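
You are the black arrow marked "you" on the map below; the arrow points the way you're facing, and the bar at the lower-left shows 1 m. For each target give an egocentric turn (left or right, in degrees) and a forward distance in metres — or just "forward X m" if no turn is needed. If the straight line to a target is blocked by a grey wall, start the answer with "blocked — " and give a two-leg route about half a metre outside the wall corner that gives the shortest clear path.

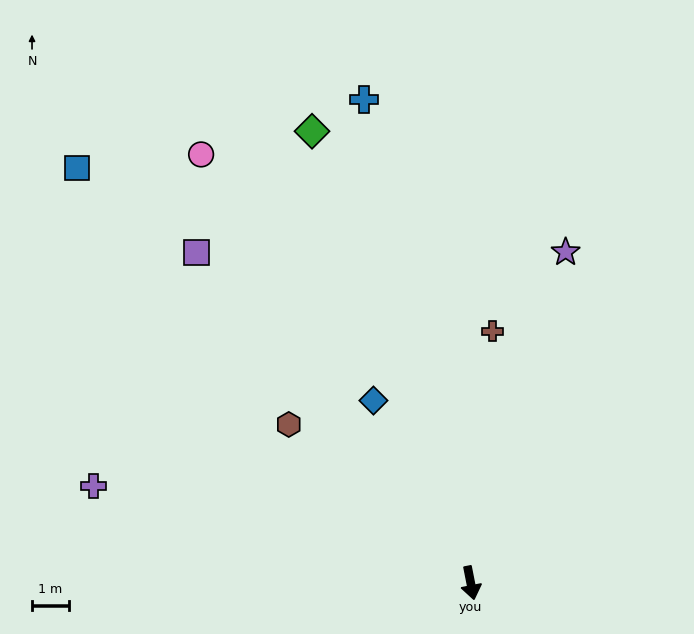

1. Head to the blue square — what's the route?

turn right 148°, forward 15.7 m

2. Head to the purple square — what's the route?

turn right 151°, forward 11.7 m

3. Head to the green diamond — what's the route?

turn right 172°, forward 13.1 m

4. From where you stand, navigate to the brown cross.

turn left 164°, forward 6.9 m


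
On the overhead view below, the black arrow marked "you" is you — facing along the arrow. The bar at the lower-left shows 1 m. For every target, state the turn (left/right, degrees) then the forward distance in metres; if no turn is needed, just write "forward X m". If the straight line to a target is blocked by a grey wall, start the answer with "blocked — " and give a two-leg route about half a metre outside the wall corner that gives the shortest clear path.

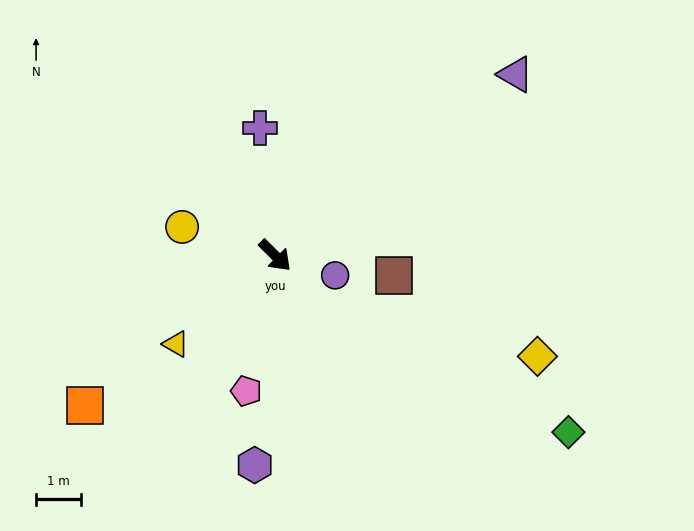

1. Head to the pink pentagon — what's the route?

turn right 57°, forward 3.1 m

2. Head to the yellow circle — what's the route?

turn right 152°, forward 2.2 m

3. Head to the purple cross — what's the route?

turn left 141°, forward 2.9 m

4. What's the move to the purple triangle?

turn left 82°, forward 6.8 m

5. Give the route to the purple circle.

turn left 26°, forward 1.4 m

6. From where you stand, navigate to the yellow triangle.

turn right 94°, forward 3.0 m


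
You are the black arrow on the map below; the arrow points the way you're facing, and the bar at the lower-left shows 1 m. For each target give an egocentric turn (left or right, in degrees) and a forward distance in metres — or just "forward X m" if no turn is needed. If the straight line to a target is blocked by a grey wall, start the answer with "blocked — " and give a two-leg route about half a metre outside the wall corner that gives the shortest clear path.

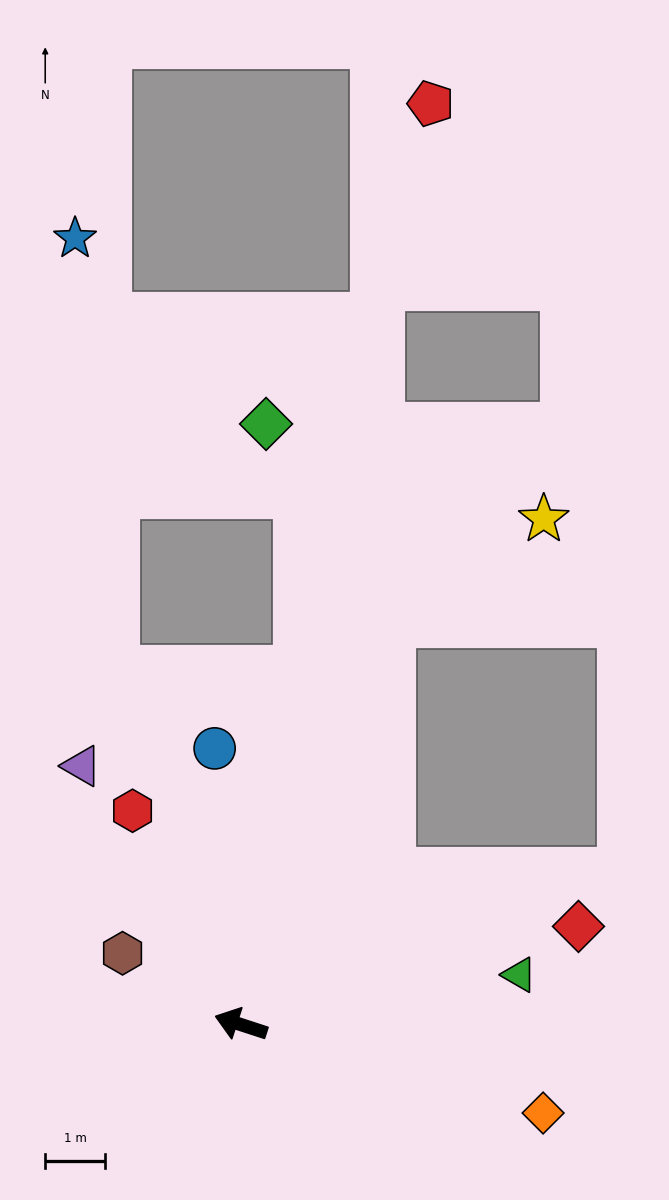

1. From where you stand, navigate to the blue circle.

turn right 67°, forward 4.7 m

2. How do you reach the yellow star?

blocked — turn right 92°, forward 7.2 m, then turn right 36°, forward 3.1 m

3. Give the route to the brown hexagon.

turn right 13°, forward 2.3 m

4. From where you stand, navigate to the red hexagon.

turn right 45°, forward 4.0 m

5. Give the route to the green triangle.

turn right 152°, forward 4.7 m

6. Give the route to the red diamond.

turn right 146°, forward 5.9 m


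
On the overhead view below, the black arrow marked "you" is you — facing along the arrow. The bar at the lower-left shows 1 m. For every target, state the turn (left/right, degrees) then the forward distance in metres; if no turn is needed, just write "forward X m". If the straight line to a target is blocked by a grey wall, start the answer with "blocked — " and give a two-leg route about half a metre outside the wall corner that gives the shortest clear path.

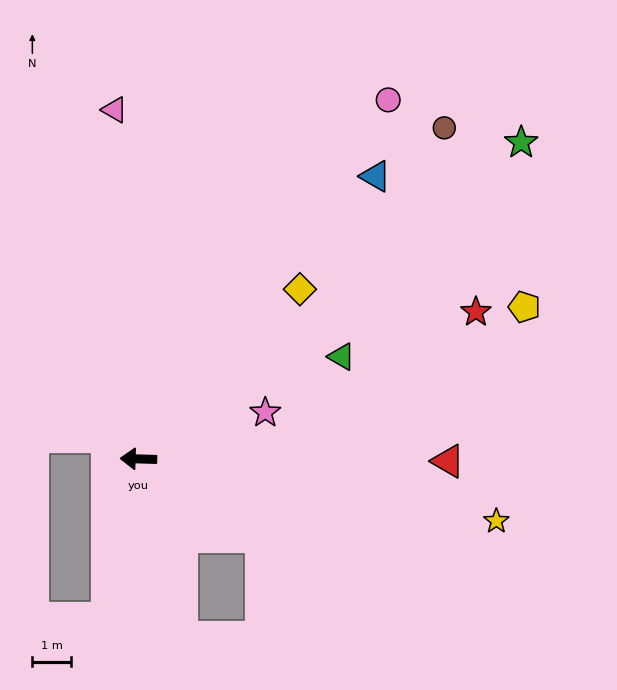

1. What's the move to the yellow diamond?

turn right 132°, forward 6.0 m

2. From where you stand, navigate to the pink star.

turn right 158°, forward 3.5 m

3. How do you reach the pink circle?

turn right 123°, forward 11.3 m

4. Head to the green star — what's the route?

turn right 139°, forward 12.8 m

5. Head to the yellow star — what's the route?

turn left 172°, forward 9.4 m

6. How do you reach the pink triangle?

turn right 84°, forward 9.0 m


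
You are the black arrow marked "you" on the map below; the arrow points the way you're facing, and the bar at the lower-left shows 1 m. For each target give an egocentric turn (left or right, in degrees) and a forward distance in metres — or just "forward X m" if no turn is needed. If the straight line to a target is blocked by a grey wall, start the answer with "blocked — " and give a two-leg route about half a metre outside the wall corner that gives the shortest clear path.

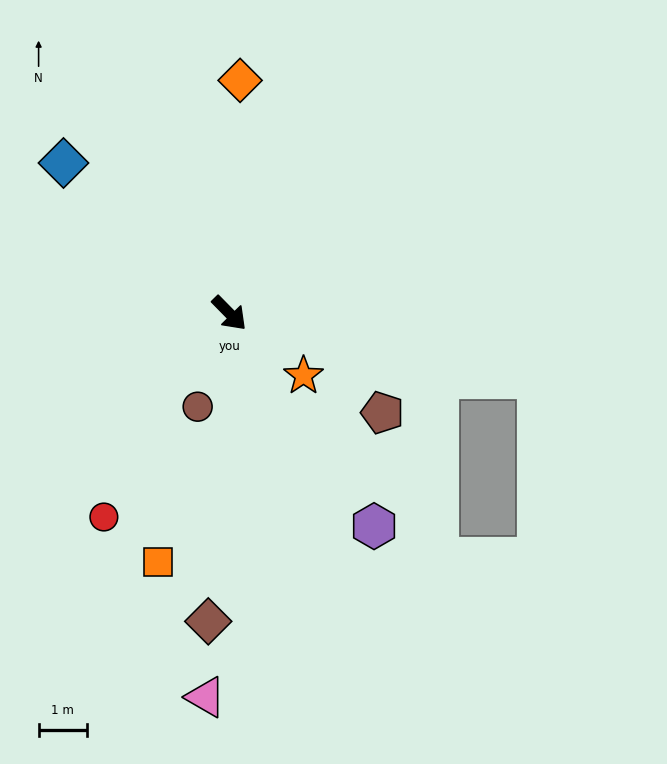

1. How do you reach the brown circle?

turn right 63°, forward 2.0 m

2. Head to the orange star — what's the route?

turn left 5°, forward 2.0 m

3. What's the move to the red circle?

turn right 76°, forward 4.9 m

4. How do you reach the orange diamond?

turn left 133°, forward 4.8 m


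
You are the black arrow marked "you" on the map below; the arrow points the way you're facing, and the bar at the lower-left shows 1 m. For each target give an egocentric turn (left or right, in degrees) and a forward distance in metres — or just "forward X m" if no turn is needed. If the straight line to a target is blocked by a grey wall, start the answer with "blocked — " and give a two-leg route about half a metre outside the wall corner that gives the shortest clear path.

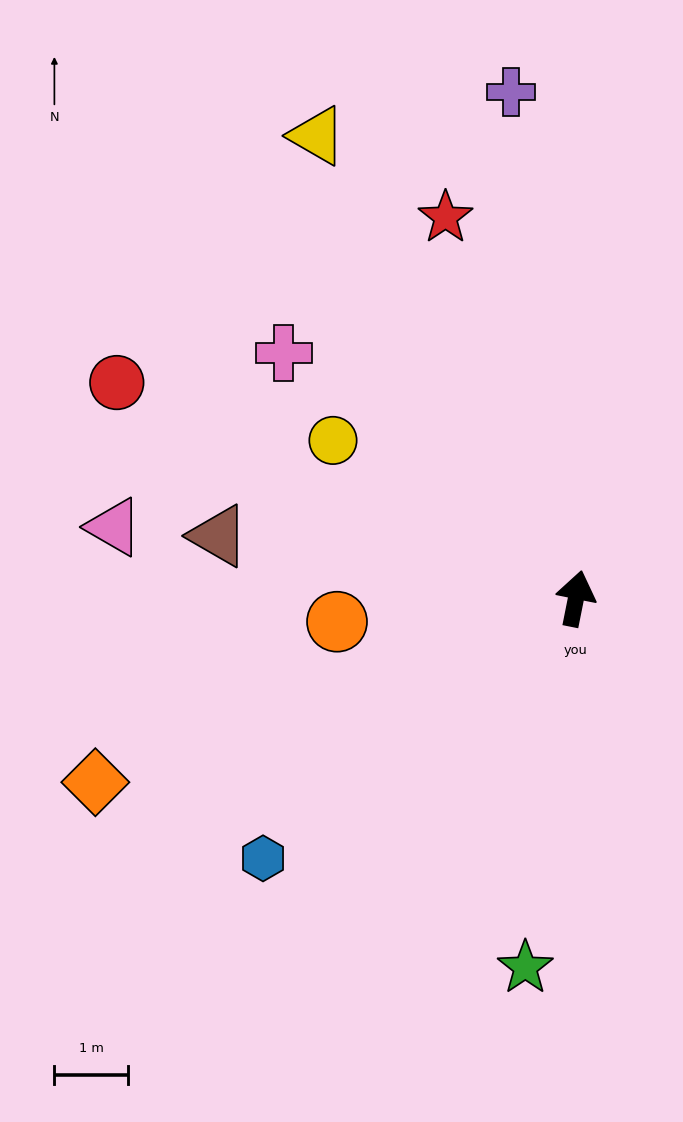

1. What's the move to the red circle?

turn left 76°, forward 6.9 m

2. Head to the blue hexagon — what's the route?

turn left 141°, forward 5.5 m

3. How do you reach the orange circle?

turn left 107°, forward 3.3 m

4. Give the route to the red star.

turn left 30°, forward 5.5 m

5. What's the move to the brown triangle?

turn left 91°, forward 4.9 m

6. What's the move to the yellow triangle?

turn left 41°, forward 7.2 m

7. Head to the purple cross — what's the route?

turn left 19°, forward 6.9 m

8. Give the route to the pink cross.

turn left 61°, forward 5.2 m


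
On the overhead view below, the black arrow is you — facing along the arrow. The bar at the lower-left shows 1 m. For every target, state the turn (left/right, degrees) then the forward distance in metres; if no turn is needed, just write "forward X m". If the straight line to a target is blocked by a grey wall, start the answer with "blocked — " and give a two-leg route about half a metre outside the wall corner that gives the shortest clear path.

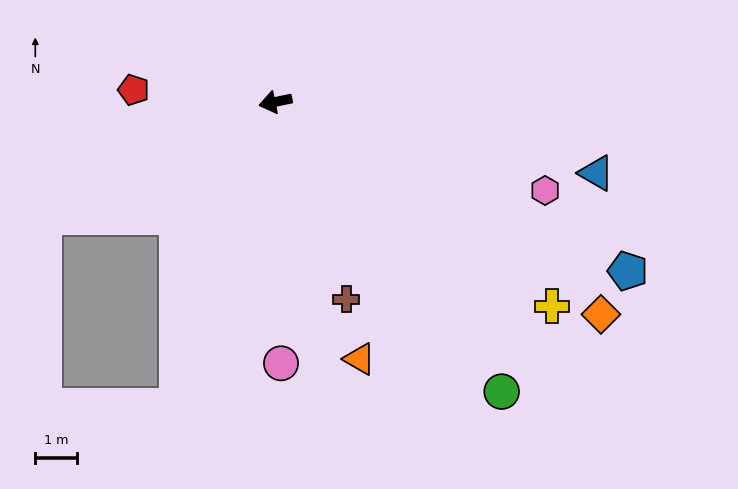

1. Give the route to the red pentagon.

turn right 17°, forward 3.4 m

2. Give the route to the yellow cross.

turn left 132°, forward 8.2 m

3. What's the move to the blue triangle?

turn left 156°, forward 7.9 m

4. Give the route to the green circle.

turn left 116°, forward 8.8 m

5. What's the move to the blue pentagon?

turn left 142°, forward 9.3 m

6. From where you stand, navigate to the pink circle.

turn left 79°, forward 6.2 m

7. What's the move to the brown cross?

turn left 98°, forward 5.0 m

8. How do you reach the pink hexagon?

turn left 150°, forward 6.8 m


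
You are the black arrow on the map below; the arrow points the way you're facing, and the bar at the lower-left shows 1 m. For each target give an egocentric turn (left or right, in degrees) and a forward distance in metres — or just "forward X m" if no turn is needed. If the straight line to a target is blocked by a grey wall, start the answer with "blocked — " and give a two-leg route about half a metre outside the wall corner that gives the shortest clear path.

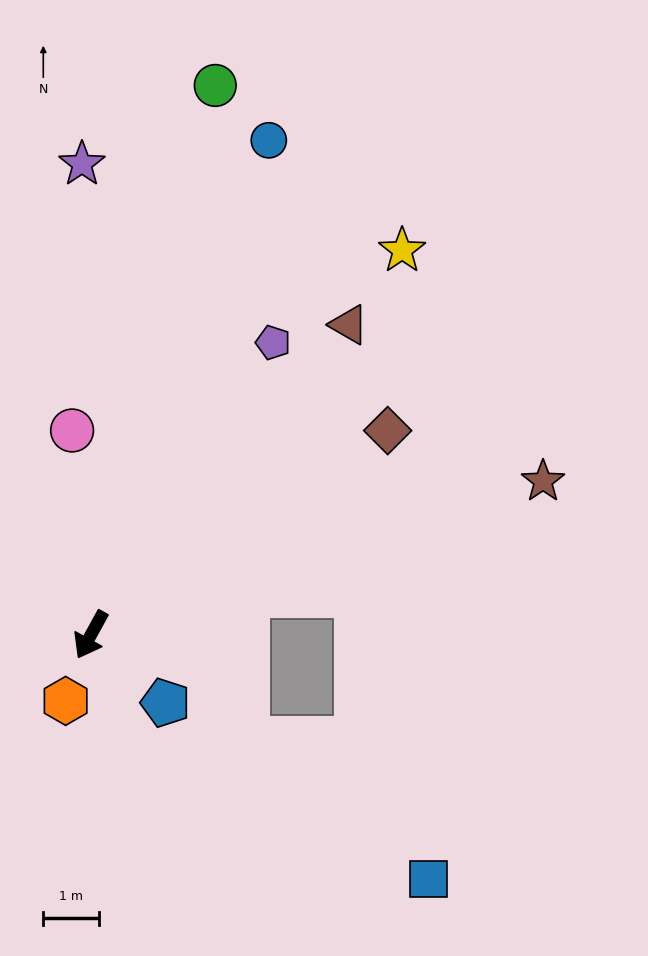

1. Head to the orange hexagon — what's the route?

turn left 8°, forward 1.3 m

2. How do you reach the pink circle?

turn right 146°, forward 3.7 m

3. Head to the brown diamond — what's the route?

turn left 153°, forward 6.5 m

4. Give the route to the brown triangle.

turn left 169°, forward 7.3 m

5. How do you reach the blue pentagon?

turn left 76°, forward 1.8 m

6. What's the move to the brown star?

turn left 138°, forward 8.6 m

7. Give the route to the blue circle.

turn right 171°, forward 9.5 m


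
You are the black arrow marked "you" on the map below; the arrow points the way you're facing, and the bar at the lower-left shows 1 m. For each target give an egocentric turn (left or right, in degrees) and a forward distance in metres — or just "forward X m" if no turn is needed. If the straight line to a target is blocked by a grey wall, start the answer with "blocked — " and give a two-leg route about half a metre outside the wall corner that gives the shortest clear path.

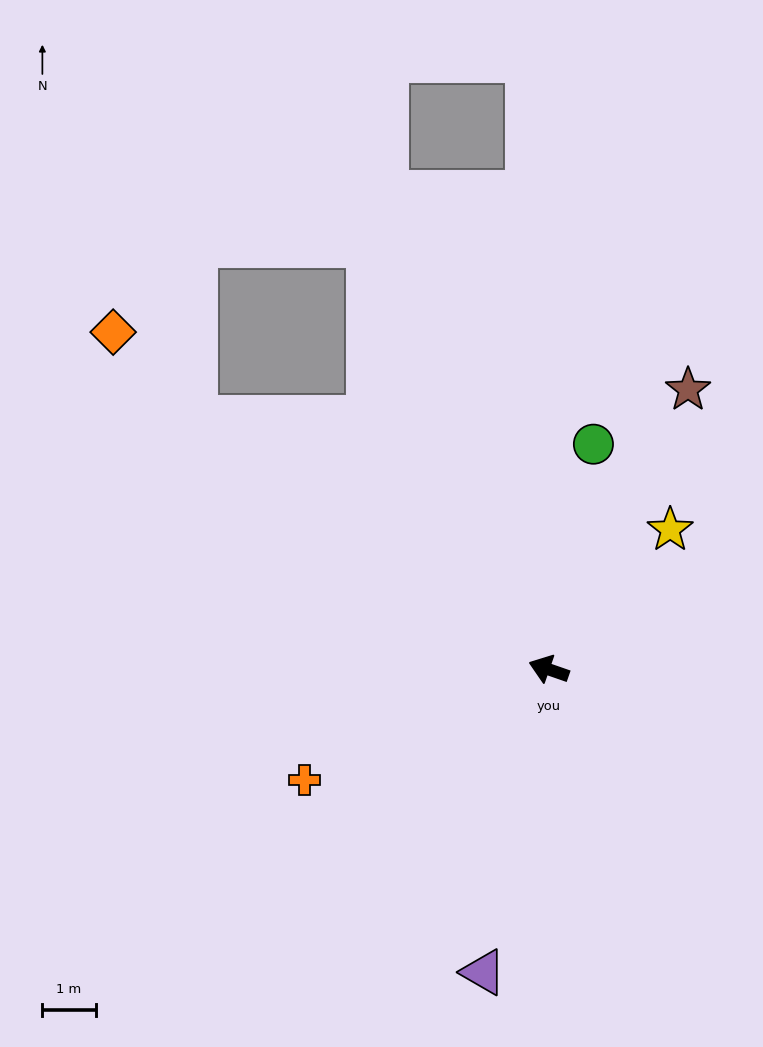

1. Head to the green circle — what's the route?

turn right 82°, forward 4.3 m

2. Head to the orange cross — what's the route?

turn left 44°, forward 5.0 m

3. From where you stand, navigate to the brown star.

turn right 97°, forward 5.9 m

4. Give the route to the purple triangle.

turn left 97°, forward 5.8 m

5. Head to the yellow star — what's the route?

turn right 112°, forward 3.5 m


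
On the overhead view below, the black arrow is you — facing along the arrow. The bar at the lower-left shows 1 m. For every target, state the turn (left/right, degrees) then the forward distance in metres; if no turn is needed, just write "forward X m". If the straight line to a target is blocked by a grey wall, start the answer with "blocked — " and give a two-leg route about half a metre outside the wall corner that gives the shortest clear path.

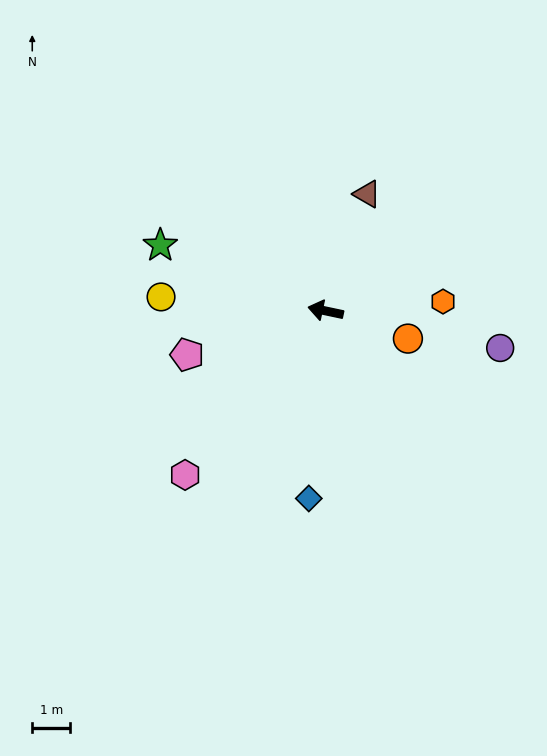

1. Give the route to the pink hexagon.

turn left 61°, forward 5.7 m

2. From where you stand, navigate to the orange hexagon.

turn right 163°, forward 3.1 m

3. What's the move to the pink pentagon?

turn left 30°, forward 3.8 m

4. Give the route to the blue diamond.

turn left 97°, forward 5.0 m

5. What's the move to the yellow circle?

turn left 7°, forward 4.4 m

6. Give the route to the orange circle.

turn left 173°, forward 2.3 m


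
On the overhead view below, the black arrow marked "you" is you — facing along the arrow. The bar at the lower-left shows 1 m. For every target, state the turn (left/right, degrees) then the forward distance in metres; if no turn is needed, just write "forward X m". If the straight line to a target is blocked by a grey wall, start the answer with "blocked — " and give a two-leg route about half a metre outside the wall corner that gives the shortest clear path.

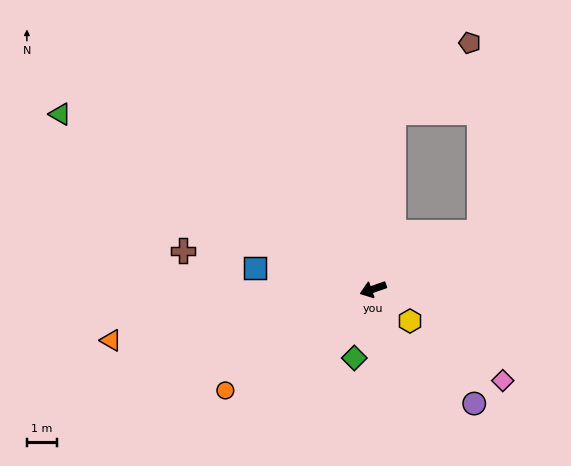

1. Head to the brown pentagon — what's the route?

blocked — turn right 116°, forward 6.0 m, then turn right 41°, forward 3.4 m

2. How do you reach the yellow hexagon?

turn left 120°, forward 1.6 m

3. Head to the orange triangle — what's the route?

turn right 8°, forward 8.9 m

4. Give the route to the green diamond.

turn left 55°, forward 2.4 m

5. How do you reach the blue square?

turn right 29°, forward 4.0 m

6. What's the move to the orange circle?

turn left 15°, forward 6.0 m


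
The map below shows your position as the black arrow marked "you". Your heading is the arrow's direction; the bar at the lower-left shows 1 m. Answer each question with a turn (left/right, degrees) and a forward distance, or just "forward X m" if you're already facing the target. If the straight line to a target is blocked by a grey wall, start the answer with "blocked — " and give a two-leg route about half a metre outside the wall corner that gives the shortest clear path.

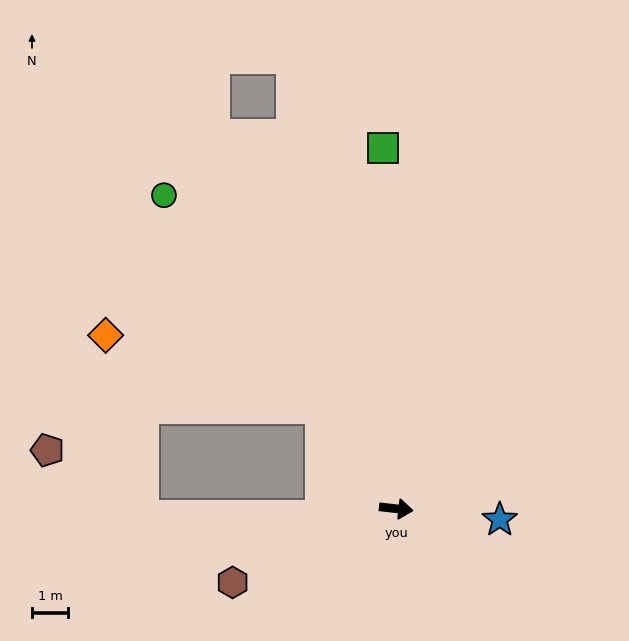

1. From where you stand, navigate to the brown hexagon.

turn right 149°, forward 5.0 m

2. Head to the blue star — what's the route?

forward 2.9 m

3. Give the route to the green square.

turn left 98°, forward 10.0 m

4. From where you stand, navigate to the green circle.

turn left 133°, forward 10.8 m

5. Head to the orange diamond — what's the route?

blocked — turn left 134°, forward 3.5 m, then turn left 34°, forward 6.3 m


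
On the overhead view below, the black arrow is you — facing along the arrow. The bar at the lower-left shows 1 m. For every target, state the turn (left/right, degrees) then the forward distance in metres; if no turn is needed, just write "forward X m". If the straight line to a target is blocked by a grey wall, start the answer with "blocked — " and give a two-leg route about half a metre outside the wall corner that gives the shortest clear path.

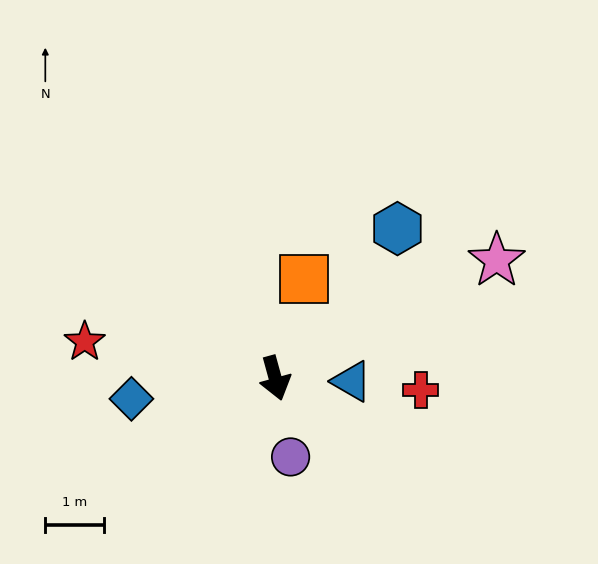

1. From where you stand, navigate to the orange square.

turn left 148°, forward 1.8 m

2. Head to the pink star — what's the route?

turn left 103°, forward 4.3 m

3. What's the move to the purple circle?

turn right 4°, forward 1.4 m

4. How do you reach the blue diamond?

turn right 97°, forward 2.5 m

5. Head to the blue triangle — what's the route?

turn left 72°, forward 1.3 m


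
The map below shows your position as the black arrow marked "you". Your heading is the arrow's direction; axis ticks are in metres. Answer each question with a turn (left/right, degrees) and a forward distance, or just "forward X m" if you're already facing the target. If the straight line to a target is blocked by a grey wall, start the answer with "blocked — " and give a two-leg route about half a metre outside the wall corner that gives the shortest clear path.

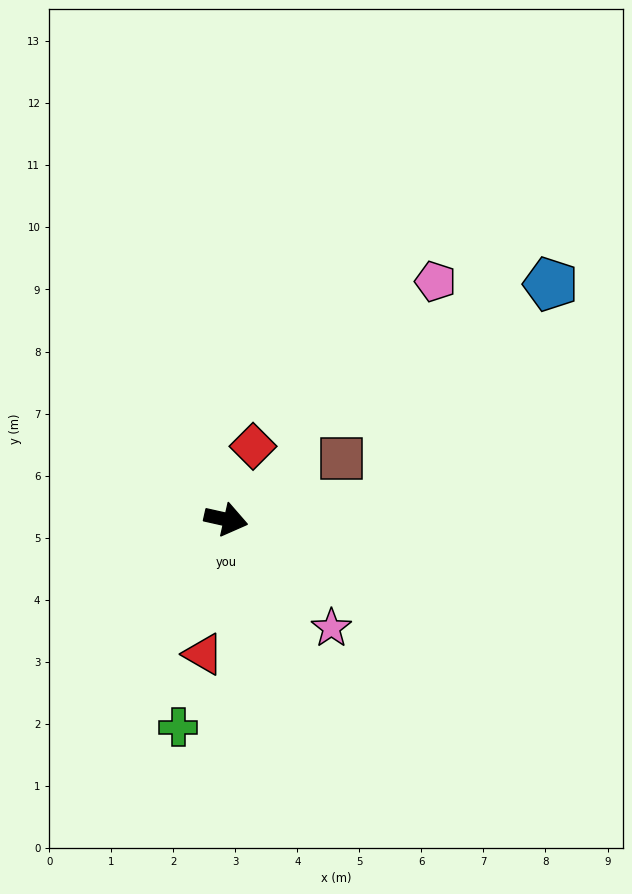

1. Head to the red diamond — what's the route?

turn left 82°, forward 1.3 m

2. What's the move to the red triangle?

turn right 87°, forward 2.2 m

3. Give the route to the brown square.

turn left 41°, forward 2.1 m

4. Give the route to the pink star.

turn right 33°, forward 2.4 m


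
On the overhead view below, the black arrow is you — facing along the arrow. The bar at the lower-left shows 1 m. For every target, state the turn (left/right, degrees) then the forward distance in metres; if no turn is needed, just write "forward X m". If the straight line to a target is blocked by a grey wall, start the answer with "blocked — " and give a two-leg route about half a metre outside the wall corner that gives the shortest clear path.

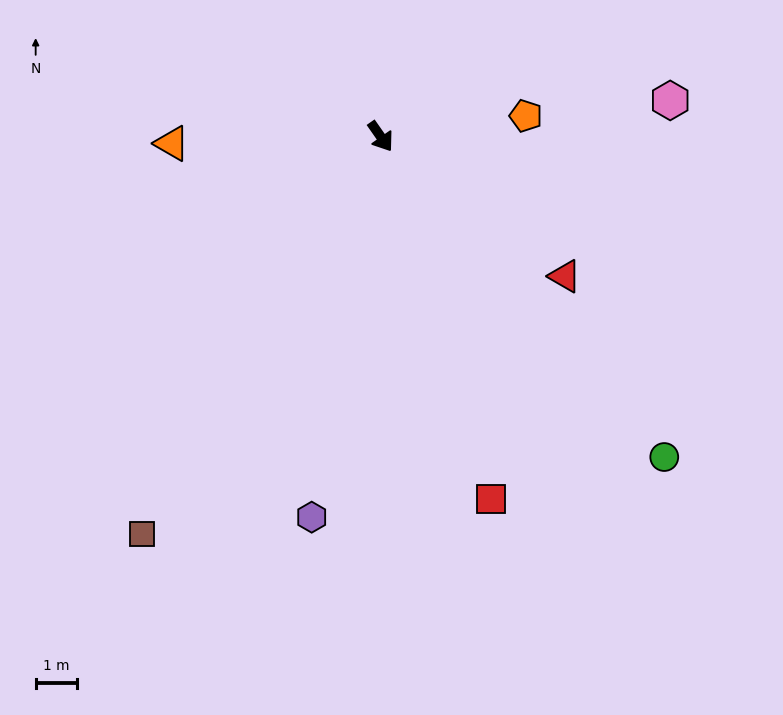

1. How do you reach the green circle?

turn left 7°, forward 10.4 m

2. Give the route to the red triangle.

turn left 18°, forward 5.6 m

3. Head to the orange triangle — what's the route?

turn right 123°, forward 5.1 m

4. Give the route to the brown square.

turn right 66°, forward 11.3 m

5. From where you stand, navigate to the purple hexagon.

turn right 45°, forward 9.4 m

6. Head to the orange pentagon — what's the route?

turn left 63°, forward 3.6 m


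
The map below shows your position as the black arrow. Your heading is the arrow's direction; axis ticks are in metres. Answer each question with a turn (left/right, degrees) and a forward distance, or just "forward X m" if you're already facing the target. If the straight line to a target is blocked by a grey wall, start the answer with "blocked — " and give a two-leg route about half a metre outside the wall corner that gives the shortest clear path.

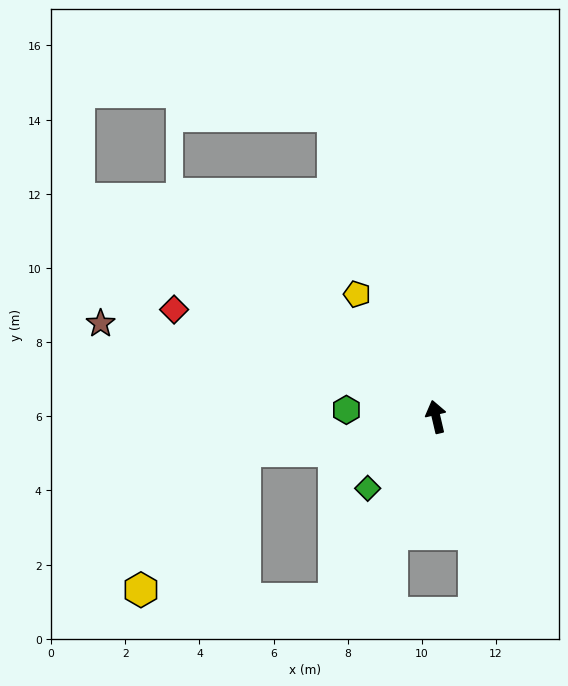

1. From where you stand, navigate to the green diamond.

turn left 123°, forward 2.7 m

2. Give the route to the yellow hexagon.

blocked — turn left 87°, forward 5.2 m, then turn left 43°, forward 4.7 m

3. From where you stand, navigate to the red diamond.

turn left 55°, forward 7.6 m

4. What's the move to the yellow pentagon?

turn left 20°, forward 3.9 m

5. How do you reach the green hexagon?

turn left 73°, forward 2.4 m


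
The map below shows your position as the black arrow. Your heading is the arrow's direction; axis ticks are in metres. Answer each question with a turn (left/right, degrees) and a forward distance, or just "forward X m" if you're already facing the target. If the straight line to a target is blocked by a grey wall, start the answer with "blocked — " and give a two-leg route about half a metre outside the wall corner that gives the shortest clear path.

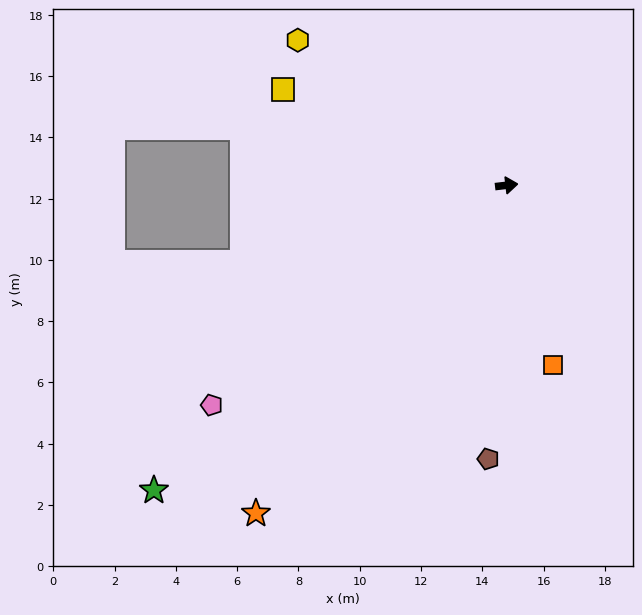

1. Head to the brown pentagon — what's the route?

turn right 100°, forward 9.0 m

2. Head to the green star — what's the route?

turn right 146°, forward 15.2 m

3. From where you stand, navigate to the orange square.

turn right 82°, forward 6.0 m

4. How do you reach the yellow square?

turn left 150°, forward 7.9 m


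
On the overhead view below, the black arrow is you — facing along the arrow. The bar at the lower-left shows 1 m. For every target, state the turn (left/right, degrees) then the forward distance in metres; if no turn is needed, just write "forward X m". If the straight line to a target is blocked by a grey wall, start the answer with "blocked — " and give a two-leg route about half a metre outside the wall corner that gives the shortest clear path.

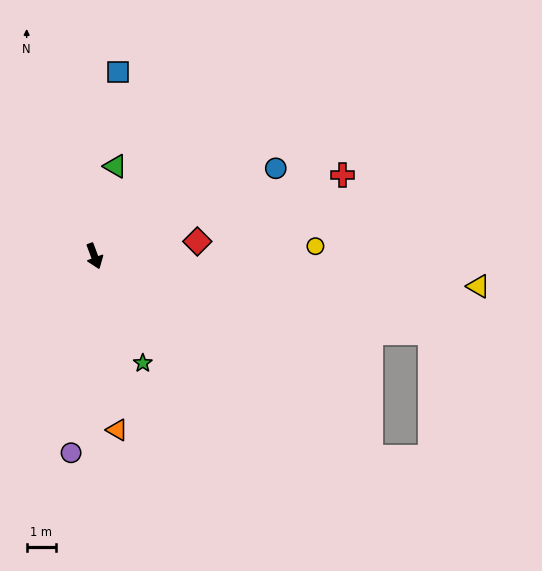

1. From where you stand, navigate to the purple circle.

turn right 27°, forward 6.8 m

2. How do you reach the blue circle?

turn left 95°, forward 6.9 m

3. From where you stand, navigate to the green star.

turn left 4°, forward 4.0 m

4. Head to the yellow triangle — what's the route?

turn left 65°, forward 13.2 m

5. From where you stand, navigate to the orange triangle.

turn right 13°, forward 6.0 m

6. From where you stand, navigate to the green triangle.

turn left 146°, forward 3.2 m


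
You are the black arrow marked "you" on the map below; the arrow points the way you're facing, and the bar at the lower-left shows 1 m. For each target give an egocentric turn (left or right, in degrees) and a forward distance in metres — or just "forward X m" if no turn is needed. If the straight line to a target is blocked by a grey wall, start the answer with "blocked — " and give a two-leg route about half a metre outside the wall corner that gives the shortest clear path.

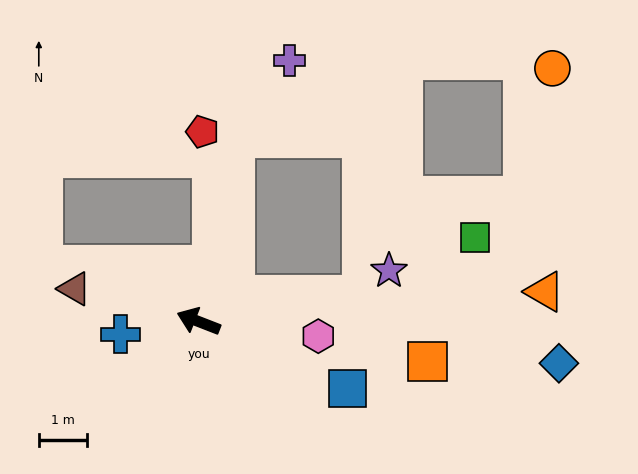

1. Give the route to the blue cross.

turn left 31°, forward 1.6 m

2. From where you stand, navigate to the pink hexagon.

turn right 166°, forward 2.5 m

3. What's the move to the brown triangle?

turn left 6°, forward 2.7 m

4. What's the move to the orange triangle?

turn right 154°, forward 7.2 m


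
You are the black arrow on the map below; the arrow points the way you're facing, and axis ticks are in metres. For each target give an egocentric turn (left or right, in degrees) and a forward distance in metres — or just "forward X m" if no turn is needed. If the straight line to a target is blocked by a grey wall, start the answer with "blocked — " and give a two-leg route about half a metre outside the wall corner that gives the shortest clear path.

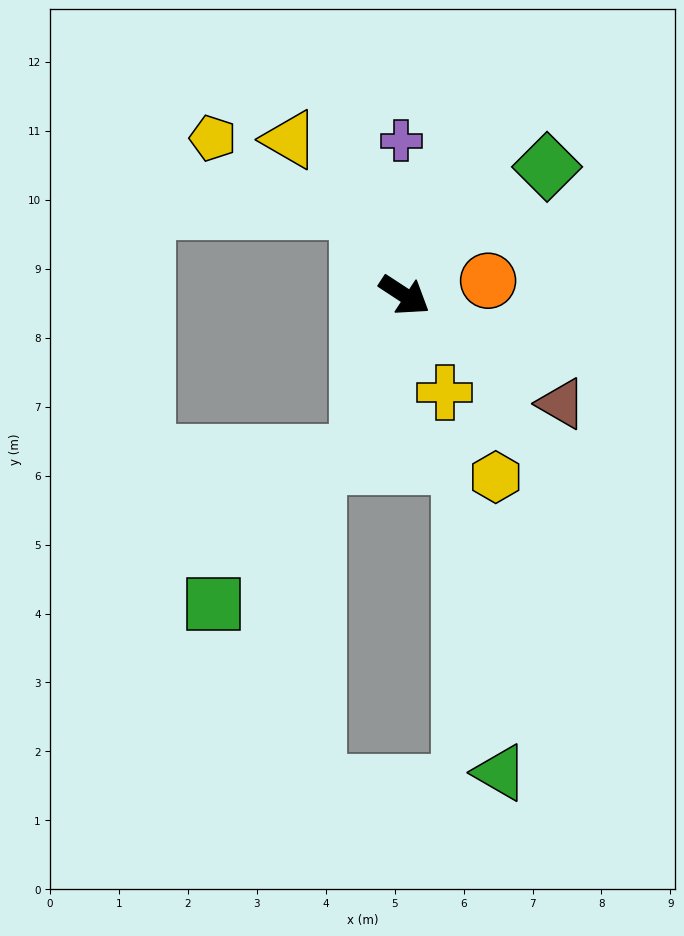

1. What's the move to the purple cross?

turn left 124°, forward 2.2 m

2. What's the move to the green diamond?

turn left 75°, forward 2.8 m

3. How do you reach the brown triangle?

forward 2.8 m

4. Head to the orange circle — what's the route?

turn left 43°, forward 1.2 m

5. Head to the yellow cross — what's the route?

turn right 34°, forward 1.5 m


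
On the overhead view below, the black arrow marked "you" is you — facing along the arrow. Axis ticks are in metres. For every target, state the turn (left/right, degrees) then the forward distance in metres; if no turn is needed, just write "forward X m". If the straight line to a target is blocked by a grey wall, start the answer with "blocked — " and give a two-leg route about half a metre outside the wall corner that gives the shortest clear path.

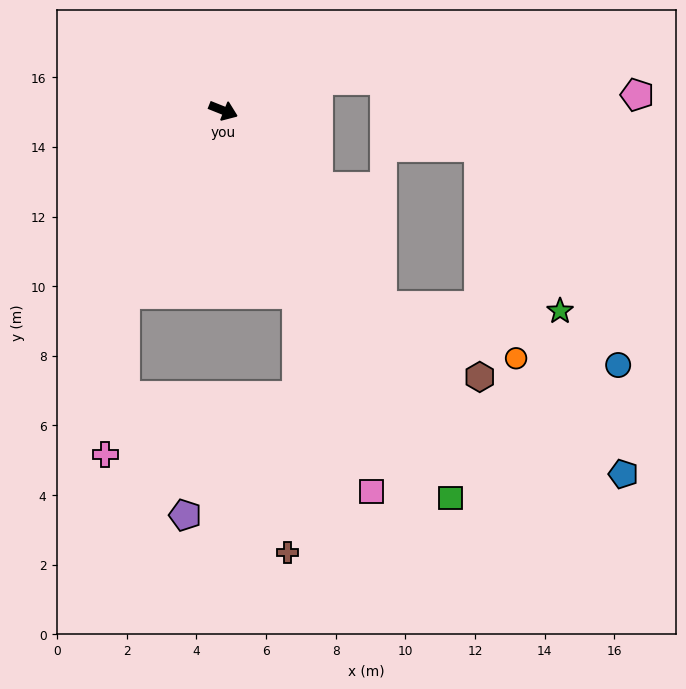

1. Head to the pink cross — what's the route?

blocked — turn right 96°, forward 6.0 m, then turn left 21°, forward 4.6 m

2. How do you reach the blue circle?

blocked — turn right 29°, forward 7.2 m, then turn left 37°, forward 7.0 m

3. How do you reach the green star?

blocked — turn right 29°, forward 7.2 m, then turn left 49°, forward 5.1 m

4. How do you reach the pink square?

turn right 47°, forward 11.7 m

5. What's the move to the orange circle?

blocked — turn right 29°, forward 7.2 m, then turn left 29°, forward 4.1 m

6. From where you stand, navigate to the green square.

turn right 38°, forward 12.9 m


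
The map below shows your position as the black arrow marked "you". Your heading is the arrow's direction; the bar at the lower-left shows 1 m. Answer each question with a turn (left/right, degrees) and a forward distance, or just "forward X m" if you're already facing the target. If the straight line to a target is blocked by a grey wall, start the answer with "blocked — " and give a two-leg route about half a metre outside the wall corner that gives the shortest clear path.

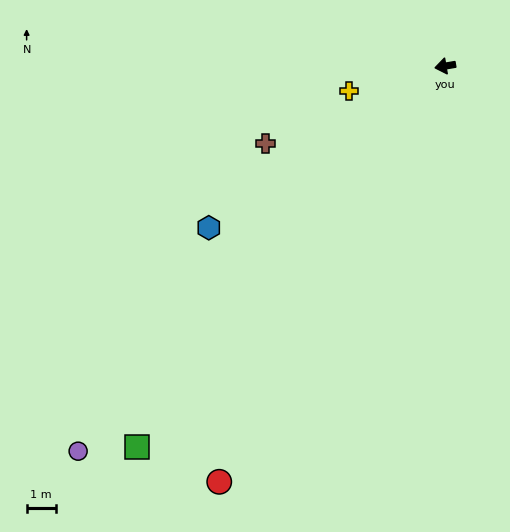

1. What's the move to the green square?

turn left 41°, forward 16.7 m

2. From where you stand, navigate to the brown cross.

turn left 14°, forward 6.7 m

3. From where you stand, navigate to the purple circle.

turn left 37°, forward 18.1 m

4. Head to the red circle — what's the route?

turn left 52°, forward 16.1 m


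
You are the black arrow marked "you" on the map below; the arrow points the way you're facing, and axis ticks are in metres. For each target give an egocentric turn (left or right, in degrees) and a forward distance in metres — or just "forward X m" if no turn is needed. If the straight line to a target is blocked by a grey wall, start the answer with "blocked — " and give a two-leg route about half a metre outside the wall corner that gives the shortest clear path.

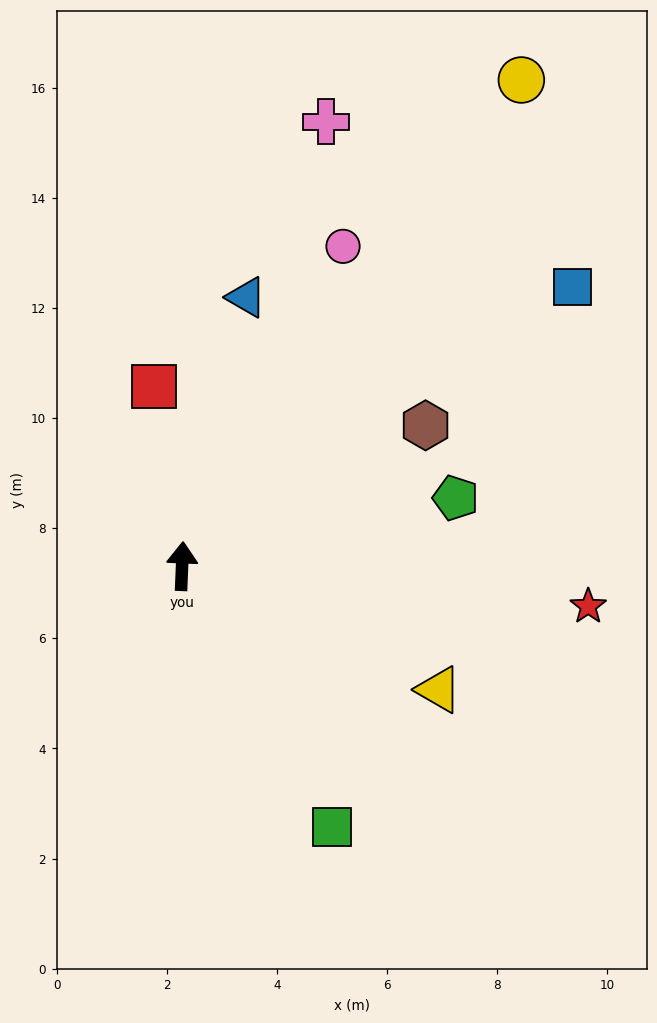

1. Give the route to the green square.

turn right 148°, forward 5.5 m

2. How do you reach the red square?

turn left 11°, forward 3.3 m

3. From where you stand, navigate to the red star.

turn right 93°, forward 7.4 m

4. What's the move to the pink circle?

turn right 24°, forward 6.5 m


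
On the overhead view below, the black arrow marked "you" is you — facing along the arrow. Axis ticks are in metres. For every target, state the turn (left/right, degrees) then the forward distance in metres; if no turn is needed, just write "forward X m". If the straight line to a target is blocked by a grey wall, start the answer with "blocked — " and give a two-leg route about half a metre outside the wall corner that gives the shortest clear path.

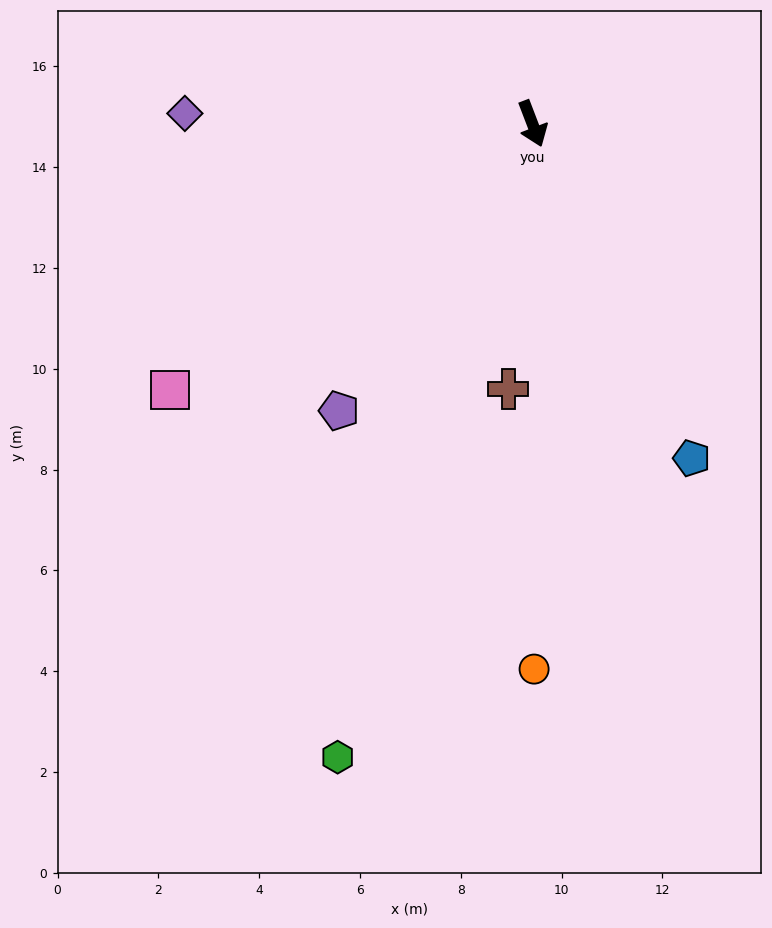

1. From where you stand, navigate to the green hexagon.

turn right 38°, forward 13.1 m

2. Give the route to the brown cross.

turn right 26°, forward 5.3 m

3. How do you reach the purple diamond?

turn right 113°, forward 6.9 m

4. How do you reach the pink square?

turn right 75°, forward 8.9 m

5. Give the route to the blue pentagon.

turn left 4°, forward 7.3 m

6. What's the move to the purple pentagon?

turn right 55°, forward 6.9 m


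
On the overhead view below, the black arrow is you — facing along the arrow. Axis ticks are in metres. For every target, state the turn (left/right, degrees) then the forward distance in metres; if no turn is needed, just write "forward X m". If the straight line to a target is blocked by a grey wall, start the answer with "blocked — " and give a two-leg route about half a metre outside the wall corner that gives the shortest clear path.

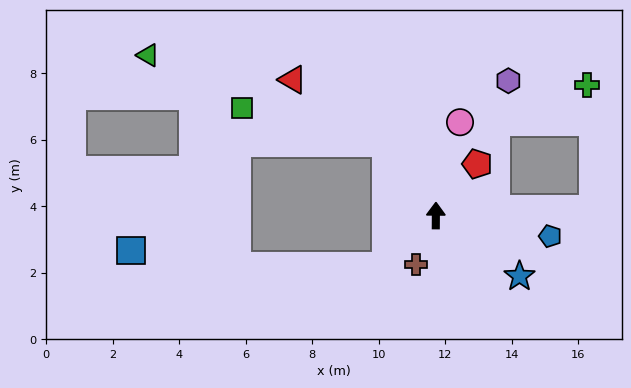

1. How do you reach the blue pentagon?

turn right 100°, forward 3.5 m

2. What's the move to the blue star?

turn right 126°, forward 3.1 m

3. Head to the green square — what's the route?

blocked — turn left 35°, forward 2.6 m, then turn left 42°, forward 4.5 m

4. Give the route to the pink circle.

turn right 14°, forward 2.9 m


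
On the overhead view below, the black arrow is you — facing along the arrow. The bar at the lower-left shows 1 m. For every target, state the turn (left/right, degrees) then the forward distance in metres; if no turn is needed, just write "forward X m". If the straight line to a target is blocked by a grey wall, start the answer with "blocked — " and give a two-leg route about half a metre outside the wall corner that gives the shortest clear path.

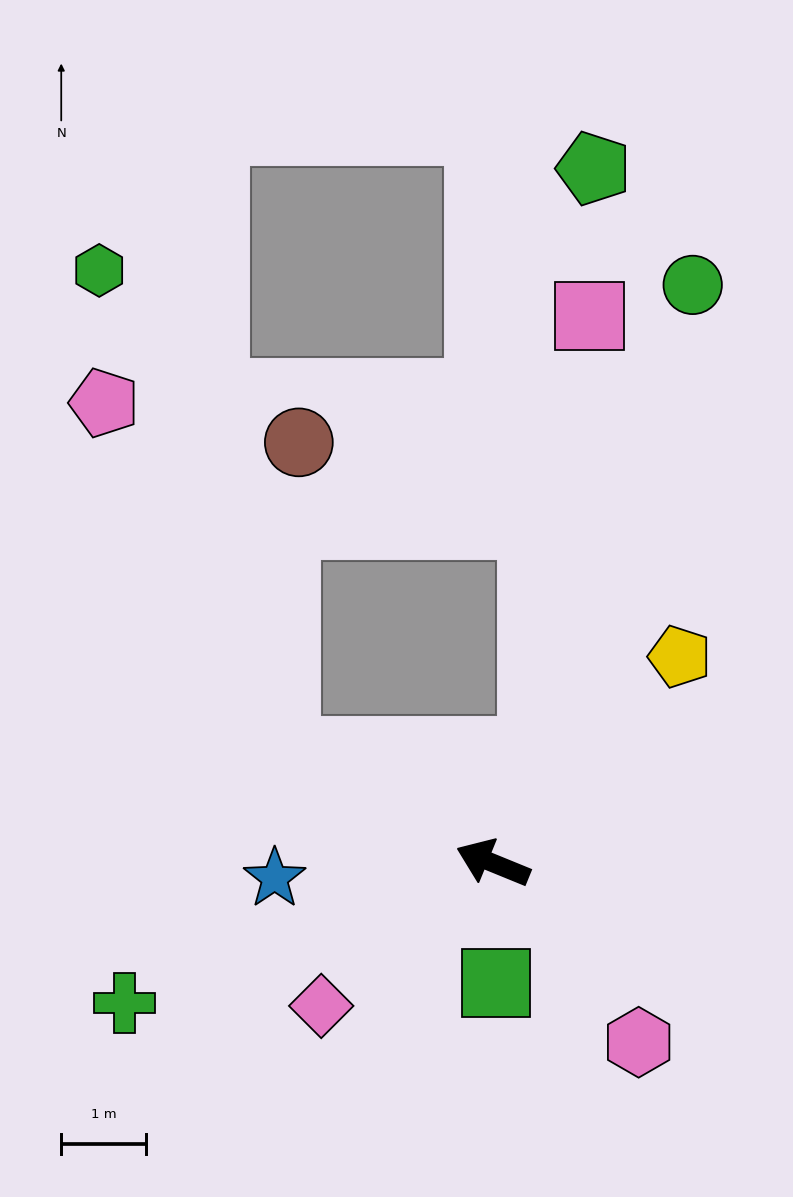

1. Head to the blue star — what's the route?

turn left 26°, forward 2.6 m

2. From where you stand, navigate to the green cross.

turn left 43°, forward 4.7 m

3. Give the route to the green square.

turn left 114°, forward 1.4 m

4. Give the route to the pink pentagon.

blocked — turn right 6°, forward 2.8 m, then turn right 35°, forward 4.7 m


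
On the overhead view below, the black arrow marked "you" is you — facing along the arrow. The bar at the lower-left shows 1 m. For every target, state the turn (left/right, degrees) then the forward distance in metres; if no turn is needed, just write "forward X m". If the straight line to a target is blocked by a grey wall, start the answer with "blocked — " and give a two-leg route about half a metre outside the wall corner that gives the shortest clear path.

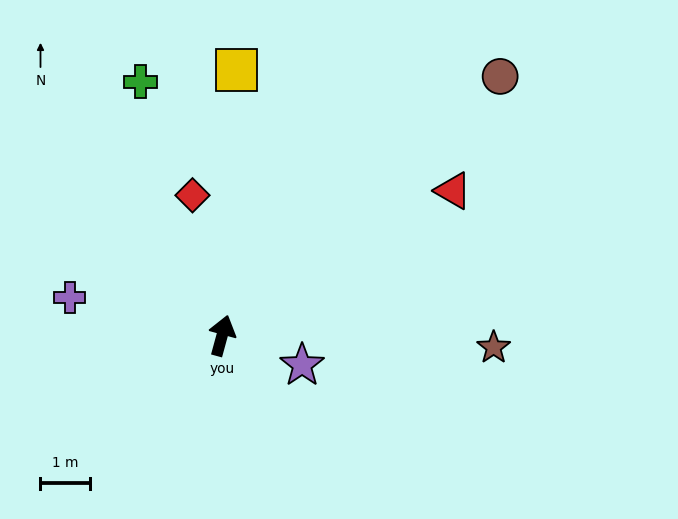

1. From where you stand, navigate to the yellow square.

turn left 12°, forward 5.4 m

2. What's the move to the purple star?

turn right 95°, forward 1.7 m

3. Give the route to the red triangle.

turn right 43°, forward 5.5 m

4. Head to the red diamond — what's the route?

turn left 27°, forward 2.9 m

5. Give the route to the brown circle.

turn right 32°, forward 7.7 m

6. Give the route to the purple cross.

turn left 91°, forward 3.2 m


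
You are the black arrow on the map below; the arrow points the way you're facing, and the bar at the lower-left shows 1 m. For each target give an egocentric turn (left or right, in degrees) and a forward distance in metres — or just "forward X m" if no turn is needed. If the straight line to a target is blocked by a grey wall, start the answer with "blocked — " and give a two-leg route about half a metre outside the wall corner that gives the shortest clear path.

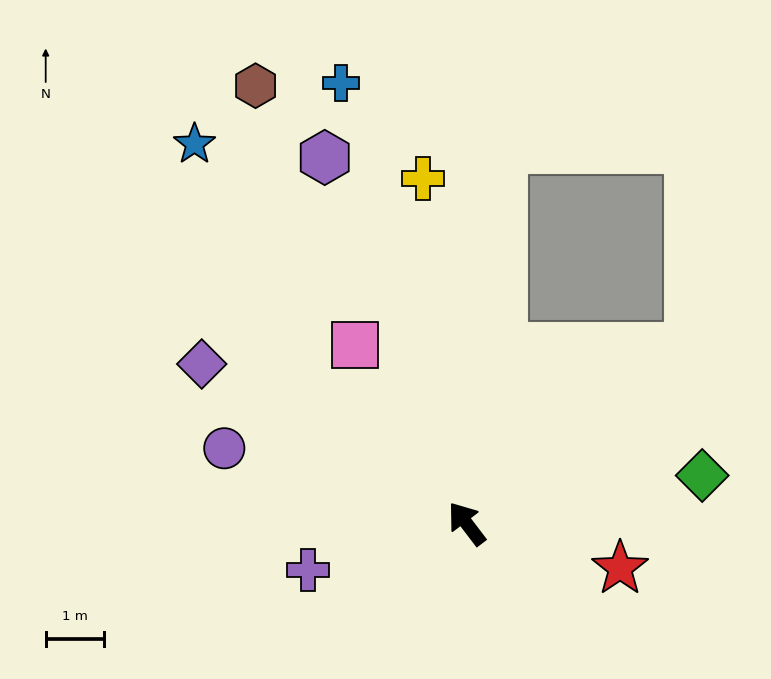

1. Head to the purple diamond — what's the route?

turn left 22°, forward 5.3 m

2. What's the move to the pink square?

turn right 5°, forward 3.6 m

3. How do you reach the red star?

turn right 144°, forward 2.7 m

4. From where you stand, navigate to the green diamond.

turn right 116°, forward 4.1 m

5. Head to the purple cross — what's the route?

turn left 69°, forward 2.8 m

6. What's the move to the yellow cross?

turn right 30°, forward 6.0 m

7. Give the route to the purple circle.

turn left 35°, forward 4.3 m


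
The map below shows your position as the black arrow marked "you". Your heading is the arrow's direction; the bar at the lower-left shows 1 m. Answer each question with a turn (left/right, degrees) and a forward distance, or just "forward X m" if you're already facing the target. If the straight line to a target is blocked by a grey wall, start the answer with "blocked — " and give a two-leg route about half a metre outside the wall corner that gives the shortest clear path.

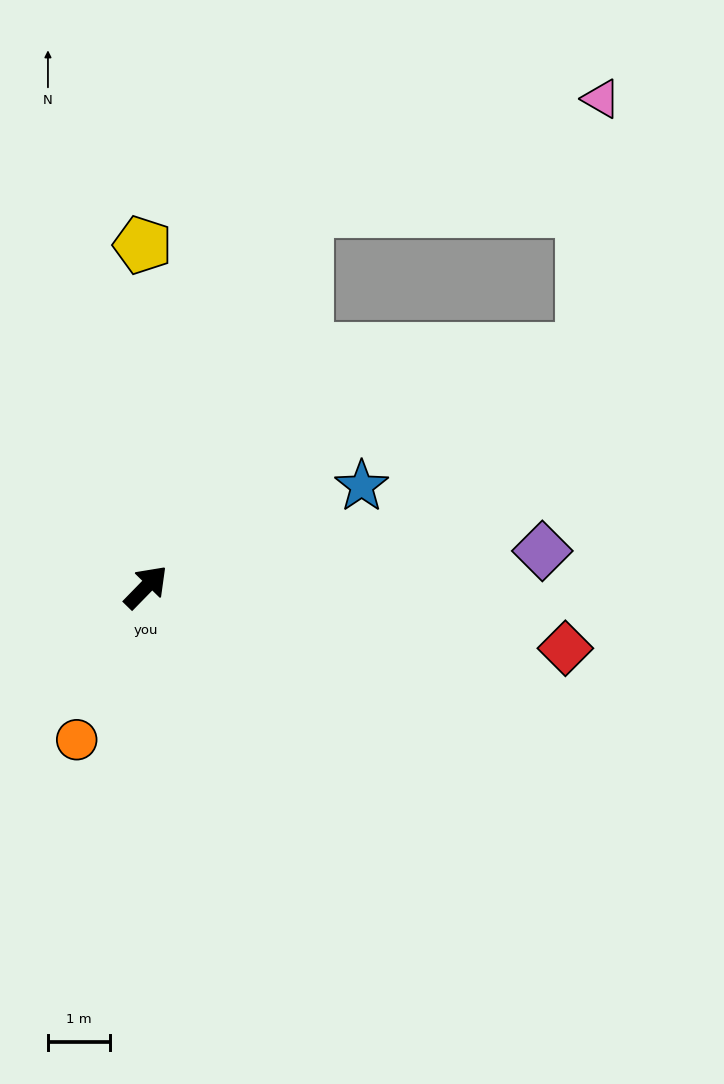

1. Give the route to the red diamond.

turn right 54°, forward 6.8 m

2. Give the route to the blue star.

turn right 21°, forward 3.8 m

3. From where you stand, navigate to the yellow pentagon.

turn left 45°, forward 5.5 m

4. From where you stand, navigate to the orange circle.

turn right 160°, forward 2.7 m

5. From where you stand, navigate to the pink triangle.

blocked — turn left 21°, forward 6.6 m, then turn right 46°, forward 5.1 m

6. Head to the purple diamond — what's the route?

turn right 41°, forward 6.4 m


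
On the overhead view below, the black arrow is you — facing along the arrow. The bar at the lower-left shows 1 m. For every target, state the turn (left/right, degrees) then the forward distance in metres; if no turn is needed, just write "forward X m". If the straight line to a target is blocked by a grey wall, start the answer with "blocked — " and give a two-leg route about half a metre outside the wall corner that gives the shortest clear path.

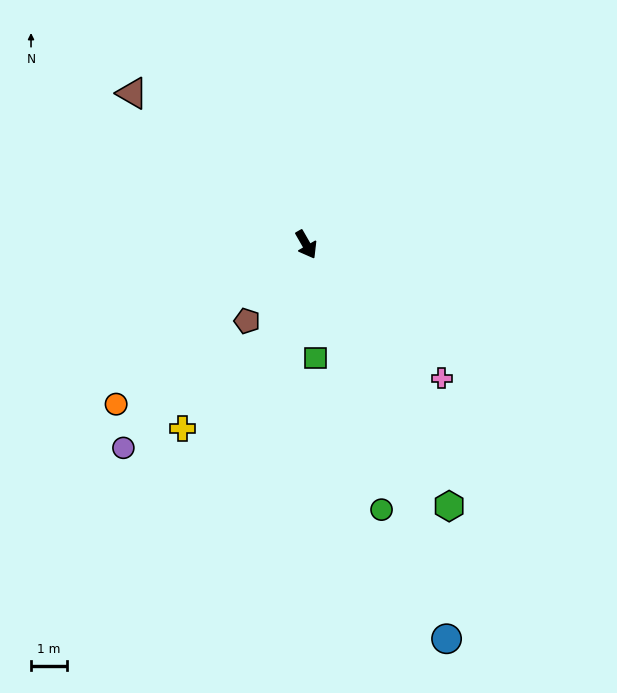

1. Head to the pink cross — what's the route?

turn left 16°, forward 5.4 m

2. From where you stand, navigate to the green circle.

turn right 14°, forward 7.8 m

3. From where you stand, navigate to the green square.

turn right 25°, forward 3.2 m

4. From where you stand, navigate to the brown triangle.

turn right 161°, forward 6.5 m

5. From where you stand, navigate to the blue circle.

turn right 10°, forward 11.8 m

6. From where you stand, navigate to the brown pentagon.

turn right 68°, forward 2.7 m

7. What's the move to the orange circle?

turn right 80°, forward 7.0 m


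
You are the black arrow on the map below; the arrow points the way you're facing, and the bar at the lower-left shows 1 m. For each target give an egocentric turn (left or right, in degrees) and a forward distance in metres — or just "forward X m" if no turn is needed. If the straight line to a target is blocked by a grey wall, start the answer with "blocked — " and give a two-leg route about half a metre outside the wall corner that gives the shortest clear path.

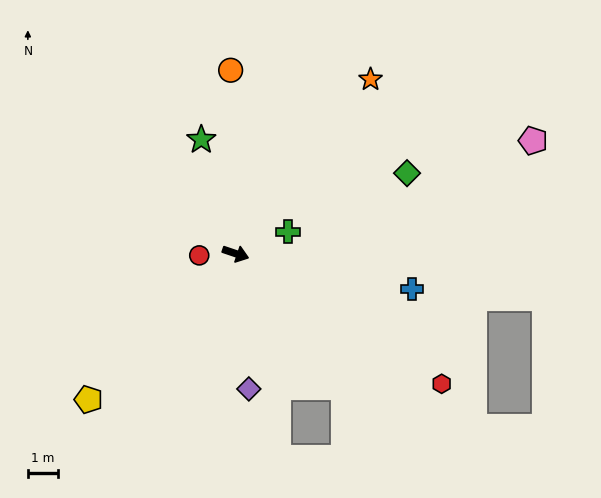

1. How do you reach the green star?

turn left 125°, forward 3.9 m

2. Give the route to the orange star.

turn left 71°, forward 7.3 m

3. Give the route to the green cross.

turn left 41°, forward 1.9 m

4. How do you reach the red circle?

turn right 158°, forward 1.2 m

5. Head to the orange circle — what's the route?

turn left 110°, forward 6.1 m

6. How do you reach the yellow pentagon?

turn right 117°, forward 6.8 m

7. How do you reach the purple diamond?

turn right 66°, forward 4.5 m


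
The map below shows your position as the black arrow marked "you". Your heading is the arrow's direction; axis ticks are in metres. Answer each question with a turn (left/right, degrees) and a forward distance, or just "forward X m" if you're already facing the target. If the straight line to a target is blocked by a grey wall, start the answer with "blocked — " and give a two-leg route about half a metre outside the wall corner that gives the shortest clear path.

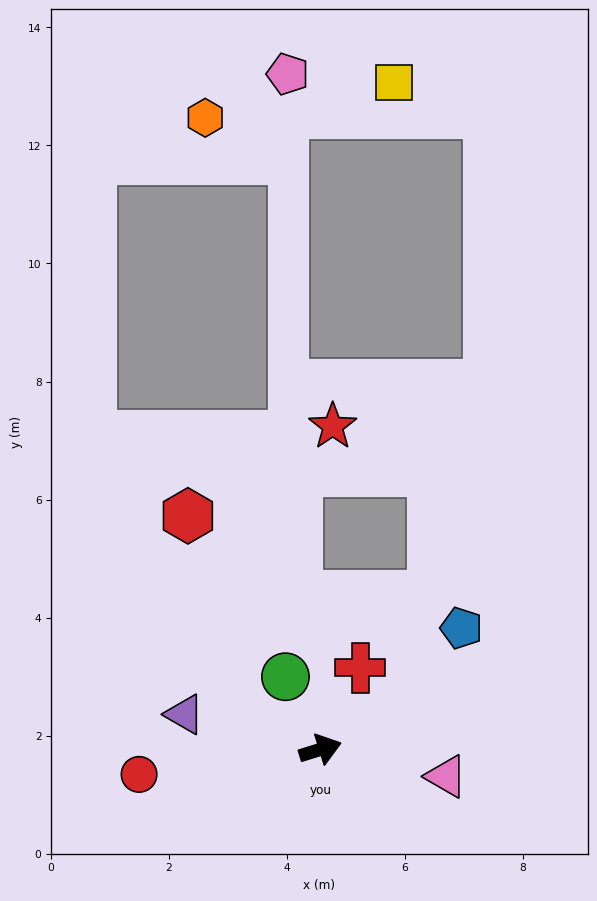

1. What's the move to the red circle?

turn left 171°, forward 3.1 m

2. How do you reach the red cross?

turn left 47°, forward 1.5 m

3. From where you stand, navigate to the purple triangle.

turn left 148°, forward 2.4 m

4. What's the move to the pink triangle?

turn right 29°, forward 2.2 m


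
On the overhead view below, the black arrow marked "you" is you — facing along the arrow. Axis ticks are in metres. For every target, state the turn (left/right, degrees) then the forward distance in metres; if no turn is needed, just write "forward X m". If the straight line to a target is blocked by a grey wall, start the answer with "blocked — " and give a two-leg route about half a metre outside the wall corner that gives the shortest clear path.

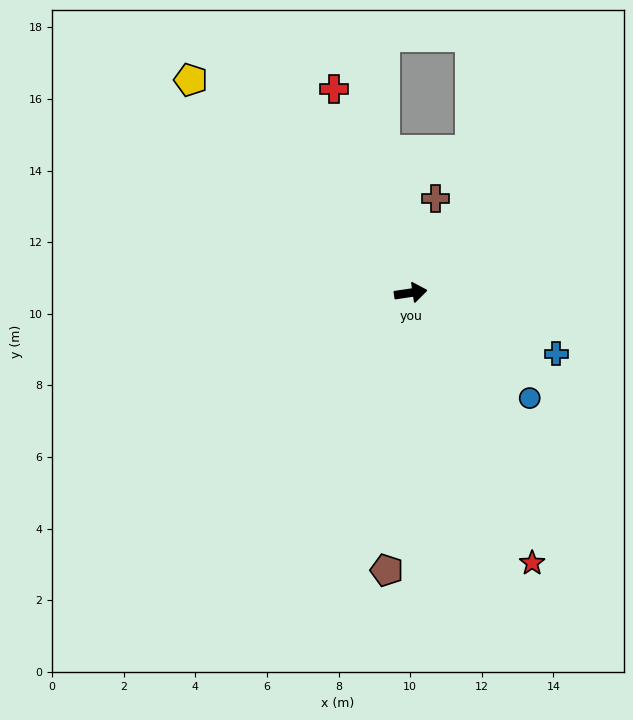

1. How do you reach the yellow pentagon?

turn left 127°, forward 8.5 m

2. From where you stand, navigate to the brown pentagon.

turn right 103°, forward 7.8 m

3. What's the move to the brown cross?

turn left 67°, forward 2.7 m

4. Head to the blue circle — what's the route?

turn right 50°, forward 4.4 m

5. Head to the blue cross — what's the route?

turn right 31°, forward 4.4 m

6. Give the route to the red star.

turn right 74°, forward 8.3 m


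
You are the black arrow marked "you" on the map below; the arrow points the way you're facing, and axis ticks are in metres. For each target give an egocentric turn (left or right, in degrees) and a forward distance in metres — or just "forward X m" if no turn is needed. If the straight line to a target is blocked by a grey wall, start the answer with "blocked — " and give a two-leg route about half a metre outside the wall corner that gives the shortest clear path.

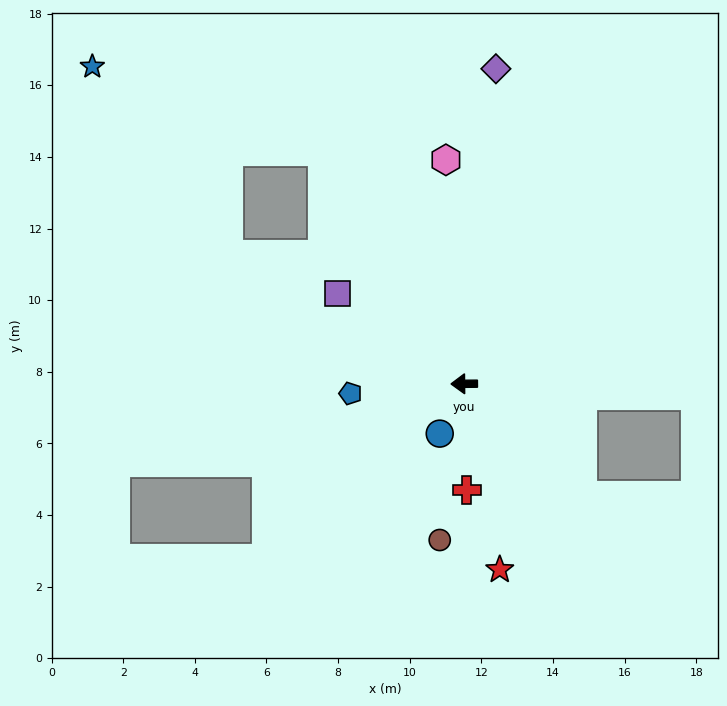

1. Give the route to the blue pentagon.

turn left 4°, forward 3.2 m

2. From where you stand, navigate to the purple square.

turn right 36°, forward 4.3 m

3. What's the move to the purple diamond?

turn right 96°, forward 8.8 m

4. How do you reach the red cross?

turn left 91°, forward 3.0 m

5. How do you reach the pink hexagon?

turn right 86°, forward 6.3 m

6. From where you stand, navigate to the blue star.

blocked — turn right 59°, forward 7.6 m, then turn left 38°, forward 6.9 m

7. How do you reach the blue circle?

turn left 63°, forward 1.6 m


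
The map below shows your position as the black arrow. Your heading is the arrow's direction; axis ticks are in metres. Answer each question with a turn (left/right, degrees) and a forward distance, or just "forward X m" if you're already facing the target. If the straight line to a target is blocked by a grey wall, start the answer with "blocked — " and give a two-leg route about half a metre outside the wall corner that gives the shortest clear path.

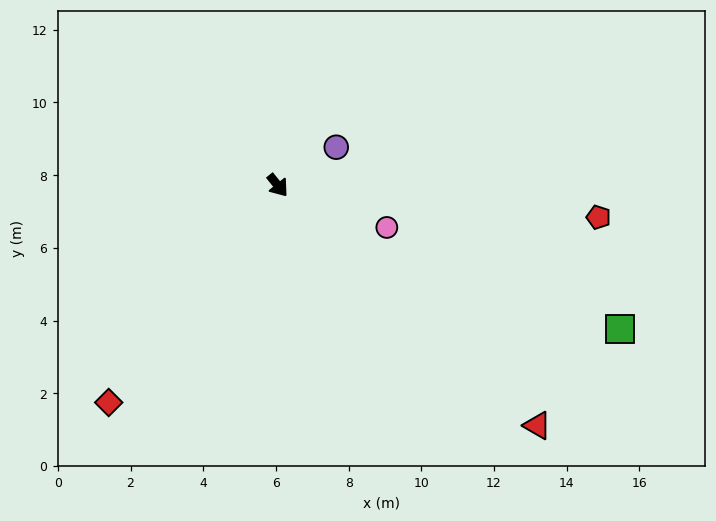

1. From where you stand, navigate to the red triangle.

turn left 9°, forward 9.7 m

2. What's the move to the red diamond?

turn right 77°, forward 7.6 m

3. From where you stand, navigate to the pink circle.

turn left 30°, forward 3.2 m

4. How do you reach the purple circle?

turn left 84°, forward 1.9 m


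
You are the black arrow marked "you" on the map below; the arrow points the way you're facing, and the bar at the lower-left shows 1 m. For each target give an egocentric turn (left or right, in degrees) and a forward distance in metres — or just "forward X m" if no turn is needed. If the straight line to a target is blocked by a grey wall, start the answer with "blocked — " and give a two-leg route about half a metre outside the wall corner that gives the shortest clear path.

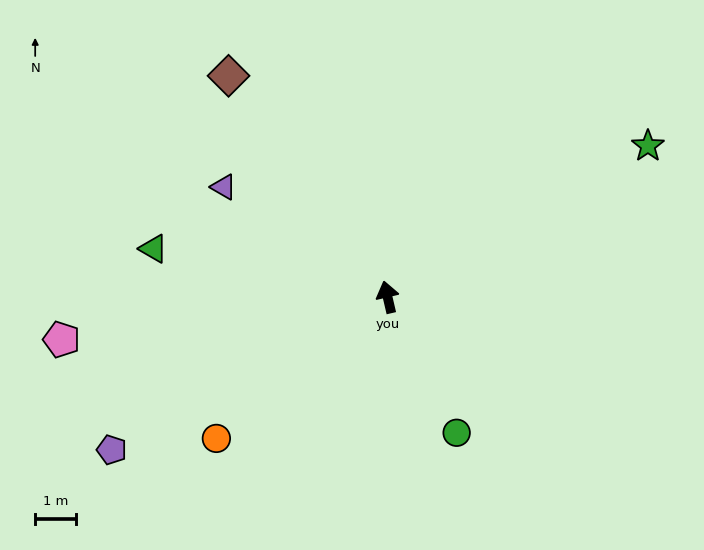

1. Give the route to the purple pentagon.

turn left 106°, forward 7.7 m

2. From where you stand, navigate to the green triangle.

turn left 65°, forward 5.8 m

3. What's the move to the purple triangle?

turn left 43°, forward 4.8 m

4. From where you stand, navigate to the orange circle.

turn left 116°, forward 5.4 m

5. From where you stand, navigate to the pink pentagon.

turn left 84°, forward 8.0 m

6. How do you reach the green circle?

turn right 166°, forward 3.7 m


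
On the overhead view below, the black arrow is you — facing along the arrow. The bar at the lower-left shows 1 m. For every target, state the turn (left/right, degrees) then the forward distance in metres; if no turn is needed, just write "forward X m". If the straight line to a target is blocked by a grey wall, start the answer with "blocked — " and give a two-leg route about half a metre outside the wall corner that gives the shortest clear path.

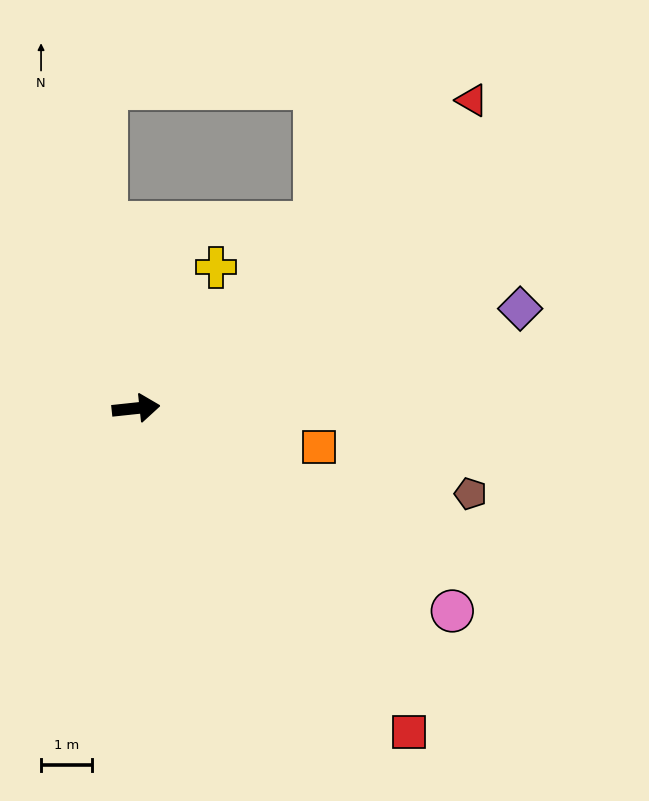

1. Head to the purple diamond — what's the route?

turn left 8°, forward 7.8 m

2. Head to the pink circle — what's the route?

turn right 39°, forward 7.3 m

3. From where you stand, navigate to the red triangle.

turn left 36°, forward 8.9 m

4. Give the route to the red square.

turn right 56°, forward 8.3 m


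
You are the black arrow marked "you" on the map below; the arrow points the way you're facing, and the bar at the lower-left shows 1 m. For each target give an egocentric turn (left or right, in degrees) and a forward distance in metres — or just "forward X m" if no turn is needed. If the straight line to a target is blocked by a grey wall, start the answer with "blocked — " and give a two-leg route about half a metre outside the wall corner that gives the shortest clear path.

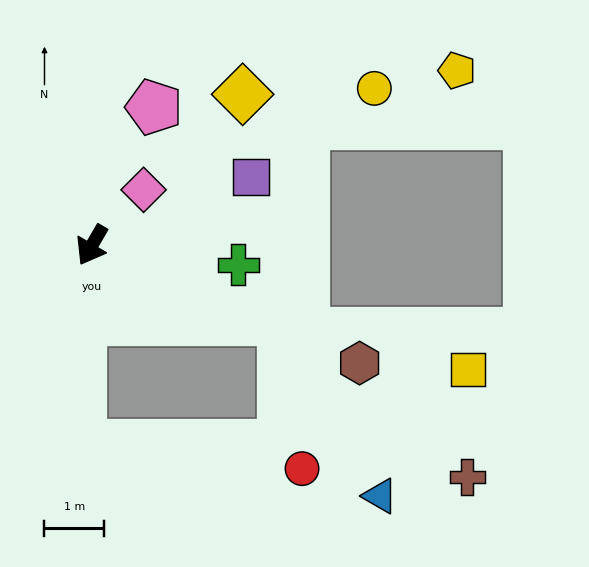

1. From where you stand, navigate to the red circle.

blocked — turn left 99°, forward 3.5 m, then turn right 61°, forward 2.5 m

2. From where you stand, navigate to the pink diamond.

turn left 167°, forward 1.3 m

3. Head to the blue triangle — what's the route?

blocked — turn left 99°, forward 3.5 m, then turn right 40°, forward 3.4 m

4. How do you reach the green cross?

turn left 113°, forward 2.5 m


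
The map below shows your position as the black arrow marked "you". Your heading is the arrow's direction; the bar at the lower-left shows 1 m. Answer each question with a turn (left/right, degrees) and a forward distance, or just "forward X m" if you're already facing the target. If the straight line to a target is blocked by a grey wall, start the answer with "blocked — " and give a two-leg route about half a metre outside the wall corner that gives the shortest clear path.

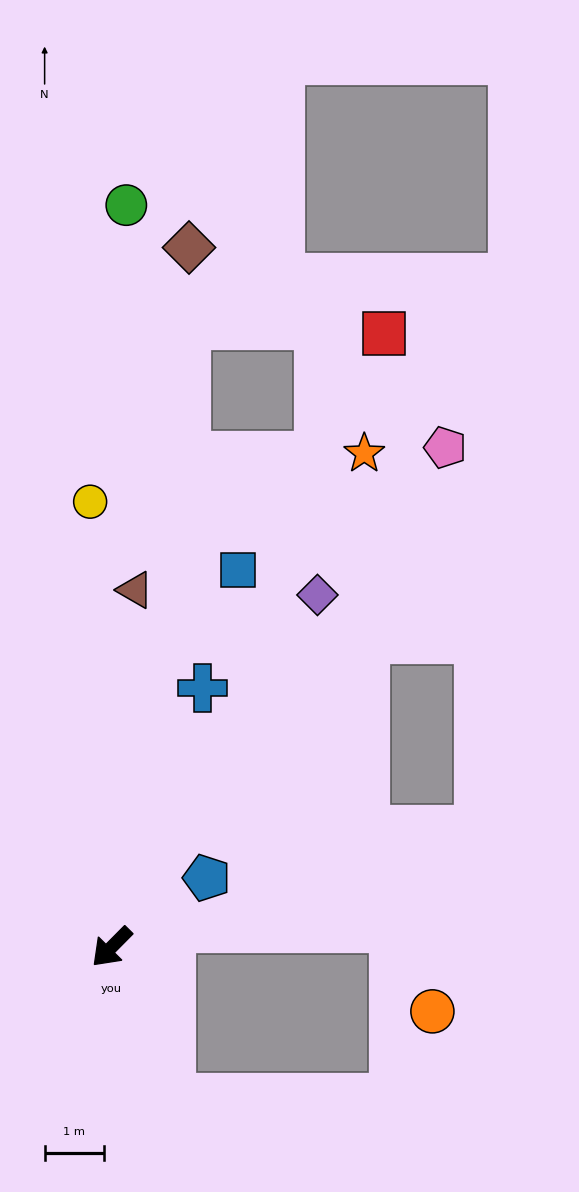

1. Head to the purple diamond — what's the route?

turn right 166°, forward 6.9 m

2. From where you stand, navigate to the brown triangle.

turn right 139°, forward 6.1 m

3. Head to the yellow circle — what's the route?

turn right 133°, forward 7.5 m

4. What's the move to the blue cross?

turn right 155°, forward 4.6 m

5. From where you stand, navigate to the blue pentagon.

turn left 171°, forward 2.0 m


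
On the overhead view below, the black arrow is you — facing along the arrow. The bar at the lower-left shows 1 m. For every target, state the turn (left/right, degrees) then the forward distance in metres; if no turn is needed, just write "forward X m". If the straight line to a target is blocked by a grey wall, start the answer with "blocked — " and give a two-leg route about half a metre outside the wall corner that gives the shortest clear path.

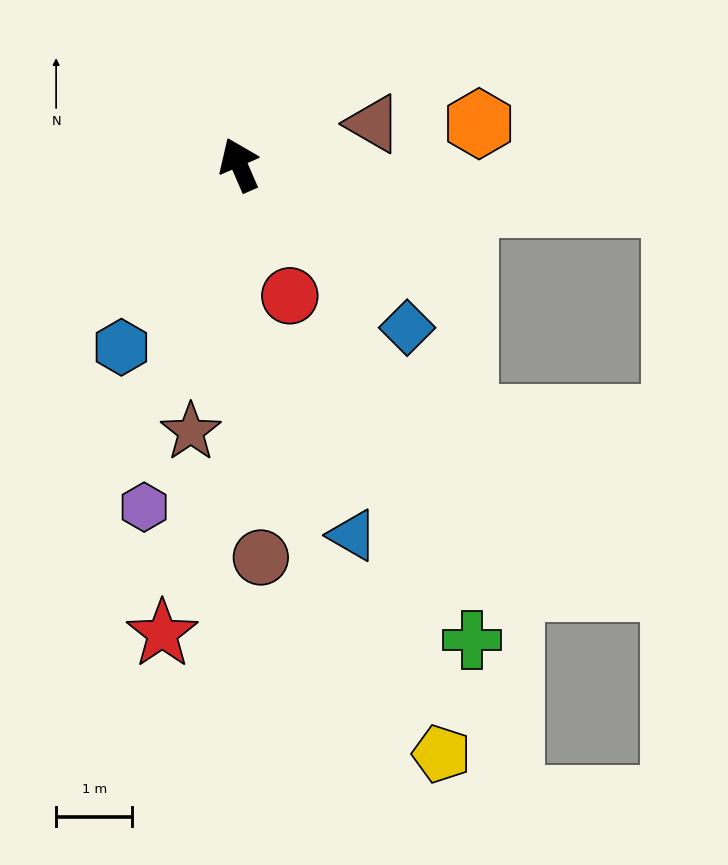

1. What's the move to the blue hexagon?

turn left 124°, forward 2.8 m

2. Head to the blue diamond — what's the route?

turn right 158°, forward 3.1 m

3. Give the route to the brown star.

turn left 146°, forward 3.6 m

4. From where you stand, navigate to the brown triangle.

turn right 96°, forward 1.8 m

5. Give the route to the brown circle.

turn left 160°, forward 5.2 m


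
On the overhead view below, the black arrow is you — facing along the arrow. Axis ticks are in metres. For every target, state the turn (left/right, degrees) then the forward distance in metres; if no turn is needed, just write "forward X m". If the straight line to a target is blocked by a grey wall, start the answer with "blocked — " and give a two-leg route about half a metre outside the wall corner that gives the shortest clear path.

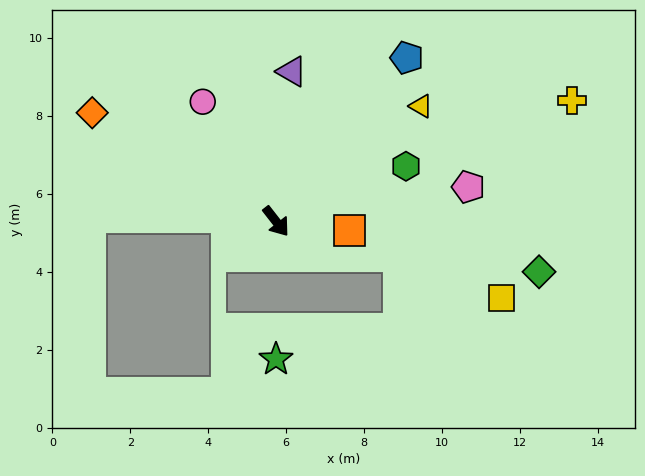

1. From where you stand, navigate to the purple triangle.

turn left 136°, forward 3.9 m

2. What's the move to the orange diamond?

turn right 159°, forward 5.5 m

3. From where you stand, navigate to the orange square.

turn left 45°, forward 1.9 m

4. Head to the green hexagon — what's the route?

turn left 75°, forward 3.6 m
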